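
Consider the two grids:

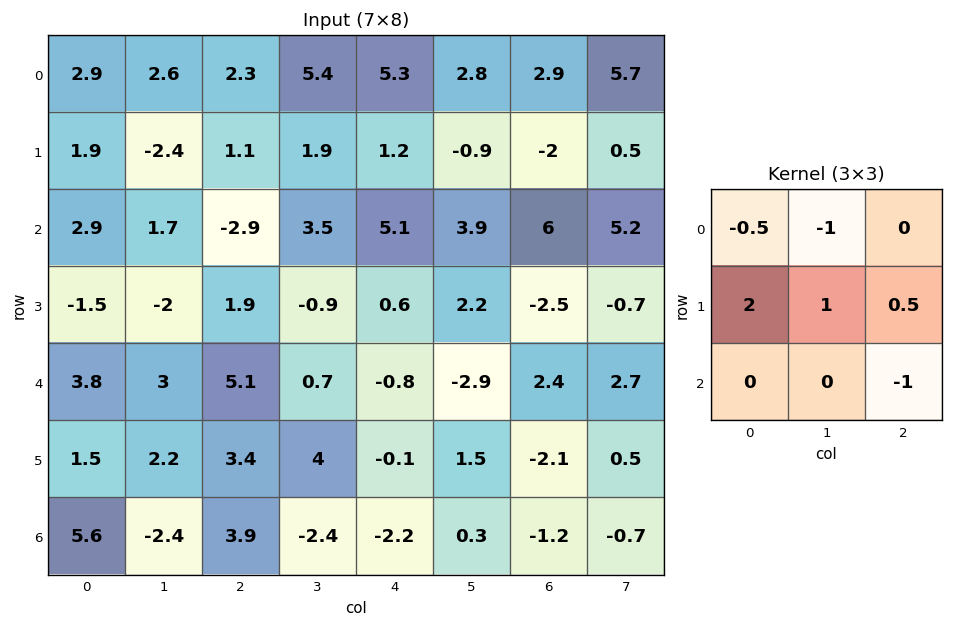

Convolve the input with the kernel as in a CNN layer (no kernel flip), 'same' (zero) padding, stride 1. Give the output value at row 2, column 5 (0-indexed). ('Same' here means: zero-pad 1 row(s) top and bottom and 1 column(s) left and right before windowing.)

The receptive field on the zero-padded input at this output position is [1.2 -0.9 -2 / 5.1 3.9 6 / 0.6 2.2 -2.5]. Elementwise product with the kernel and sum: 1.2·-0.5 + -0.9·-1 + 5.1·2 + 3.9·1 + 6·0.5 + -2.5·-1.

19.9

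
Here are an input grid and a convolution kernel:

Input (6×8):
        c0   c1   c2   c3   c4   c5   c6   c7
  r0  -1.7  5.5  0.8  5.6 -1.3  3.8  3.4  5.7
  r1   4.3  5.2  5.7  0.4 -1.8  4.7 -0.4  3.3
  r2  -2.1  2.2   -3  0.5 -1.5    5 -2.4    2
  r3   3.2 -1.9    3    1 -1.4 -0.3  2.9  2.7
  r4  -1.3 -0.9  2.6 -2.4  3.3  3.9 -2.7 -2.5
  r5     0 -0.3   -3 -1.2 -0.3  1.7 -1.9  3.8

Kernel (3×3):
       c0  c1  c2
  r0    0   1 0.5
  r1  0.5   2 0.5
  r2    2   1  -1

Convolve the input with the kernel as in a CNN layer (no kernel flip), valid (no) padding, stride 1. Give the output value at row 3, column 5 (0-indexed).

-2.75

The receptive field on the input at this output position is [-0.3 2.9 2.7 / 3.9 -2.7 -2.5 / 1.7 -1.9 3.8]. Elementwise product with the kernel and sum: 2.9·1 + 2.7·0.5 + 3.9·0.5 + -2.7·2 + -2.5·0.5 + 1.7·2 + -1.9·1 + 3.8·-1.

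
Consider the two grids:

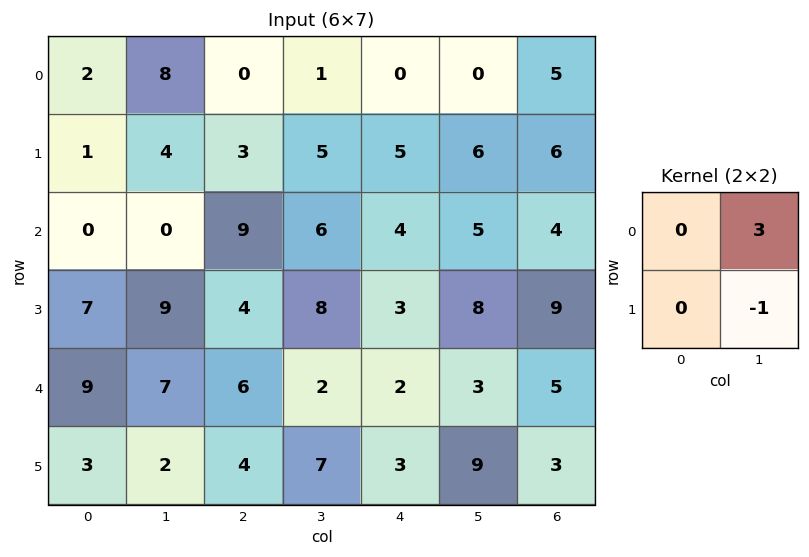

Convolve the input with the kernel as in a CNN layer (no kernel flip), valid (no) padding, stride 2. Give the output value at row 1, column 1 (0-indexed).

The receptive field on the input at this output position is [9 6 / 4 8]. Elementwise product with the kernel and sum: 6·3 + 8·-1.

10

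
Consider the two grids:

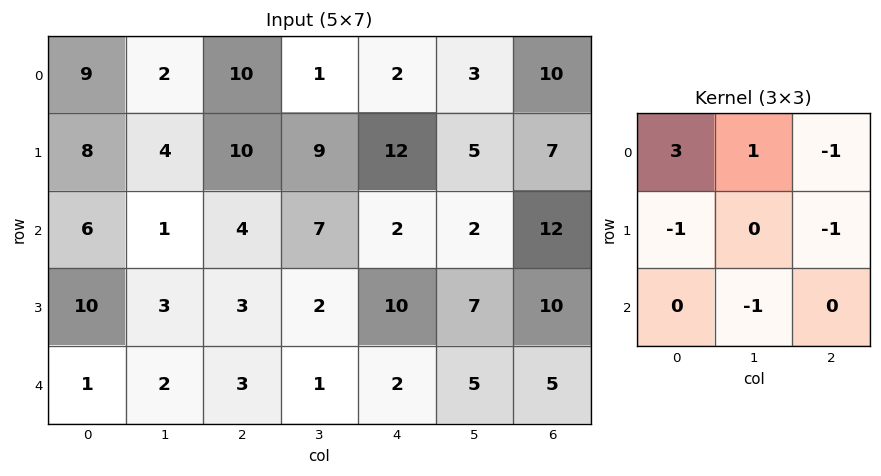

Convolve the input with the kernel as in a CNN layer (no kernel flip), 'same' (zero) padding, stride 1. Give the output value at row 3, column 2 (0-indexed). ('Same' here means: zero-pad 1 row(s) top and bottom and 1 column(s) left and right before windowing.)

The receptive field on the zero-padded input at this output position is [1 4 7 / 3 3 2 / 2 3 1]. Elementwise product with the kernel and sum: 1·3 + 4·1 + 7·-1 + 3·-1 + 2·-1 + 3·-1.

-8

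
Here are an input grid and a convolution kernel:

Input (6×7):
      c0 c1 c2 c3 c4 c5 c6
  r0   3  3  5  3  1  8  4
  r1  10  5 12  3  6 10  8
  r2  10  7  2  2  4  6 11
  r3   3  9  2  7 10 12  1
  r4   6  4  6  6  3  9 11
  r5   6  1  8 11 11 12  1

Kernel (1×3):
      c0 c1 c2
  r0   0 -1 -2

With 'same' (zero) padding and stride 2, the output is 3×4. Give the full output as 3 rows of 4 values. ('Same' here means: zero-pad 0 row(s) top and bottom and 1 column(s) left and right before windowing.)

-9 -11 -17 -4
-24 -6 -16 -11
-14 -18 -21 -11

Output[0,0]: The receptive field on the zero-padded input at this output position is [0 3 3]. Elementwise product with the kernel and sum: 3·-1 + 3·-2.
Output[0,1]: The receptive field on the zero-padded input at this output position is [3 5 3]. Elementwise product with the kernel and sum: 5·-1 + 3·-2.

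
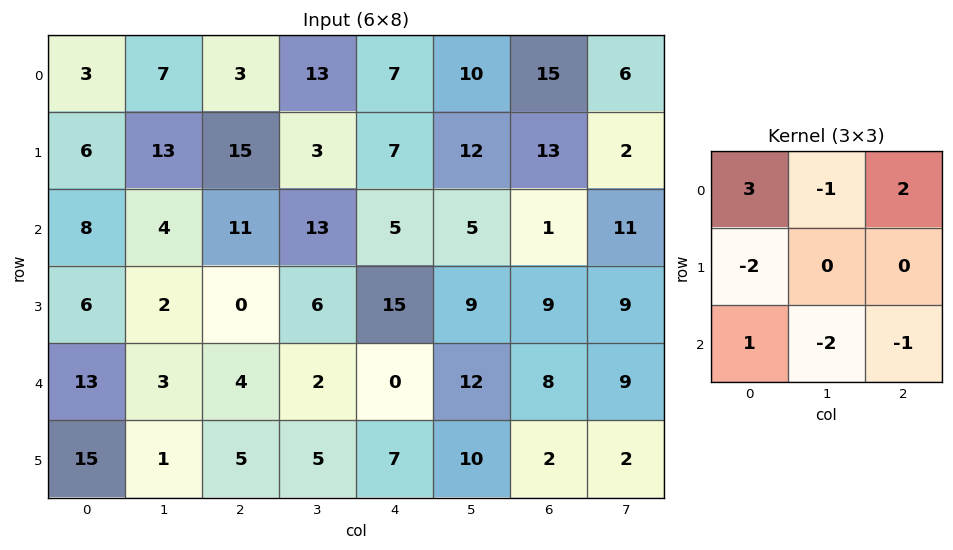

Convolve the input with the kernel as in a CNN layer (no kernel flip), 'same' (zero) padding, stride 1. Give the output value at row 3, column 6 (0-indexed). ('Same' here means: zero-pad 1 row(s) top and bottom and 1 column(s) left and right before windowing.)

5

The receptive field on the zero-padded input at this output position is [5 1 11 / 9 9 9 / 12 8 9]. Elementwise product with the kernel and sum: 5·3 + 1·-1 + 11·2 + 9·-2 + 12·1 + 8·-2 + 9·-1.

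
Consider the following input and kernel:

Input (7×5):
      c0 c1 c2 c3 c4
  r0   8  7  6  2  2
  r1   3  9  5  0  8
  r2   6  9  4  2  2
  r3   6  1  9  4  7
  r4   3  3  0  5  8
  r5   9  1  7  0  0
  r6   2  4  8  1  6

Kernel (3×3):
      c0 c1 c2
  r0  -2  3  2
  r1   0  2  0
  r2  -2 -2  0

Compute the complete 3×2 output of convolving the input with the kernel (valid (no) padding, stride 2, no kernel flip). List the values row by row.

Output[0,0]: The receptive field on the input at this output position is [8 7 6 / 3 9 5 / 6 9 4]. Elementwise product with the kernel and sum: 8·-2 + 7·3 + 6·2 + 9·2 + 6·-2 + 9·-2.
Output[0,1]: The receptive field on the input at this output position is [6 2 2 / 5 0 8 / 4 2 2]. Elementwise product with the kernel and sum: 6·-2 + 2·3 + 2·2 + 0·2 + 4·-2 + 2·-2.

5 -14
13 0
-7 13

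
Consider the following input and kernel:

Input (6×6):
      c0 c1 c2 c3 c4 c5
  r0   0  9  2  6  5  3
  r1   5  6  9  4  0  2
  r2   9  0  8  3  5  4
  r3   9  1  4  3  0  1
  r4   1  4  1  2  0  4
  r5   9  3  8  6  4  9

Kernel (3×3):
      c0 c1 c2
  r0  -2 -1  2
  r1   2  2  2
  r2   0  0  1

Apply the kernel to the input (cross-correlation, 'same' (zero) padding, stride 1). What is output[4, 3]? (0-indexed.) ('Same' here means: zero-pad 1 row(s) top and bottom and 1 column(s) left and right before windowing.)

-1

The receptive field on the zero-padded input at this output position is [4 3 0 / 1 2 0 / 8 6 4]. Elementwise product with the kernel and sum: 4·-2 + 3·-1 + 0·2 + 1·2 + 2·2 + 0·2 + 4·1.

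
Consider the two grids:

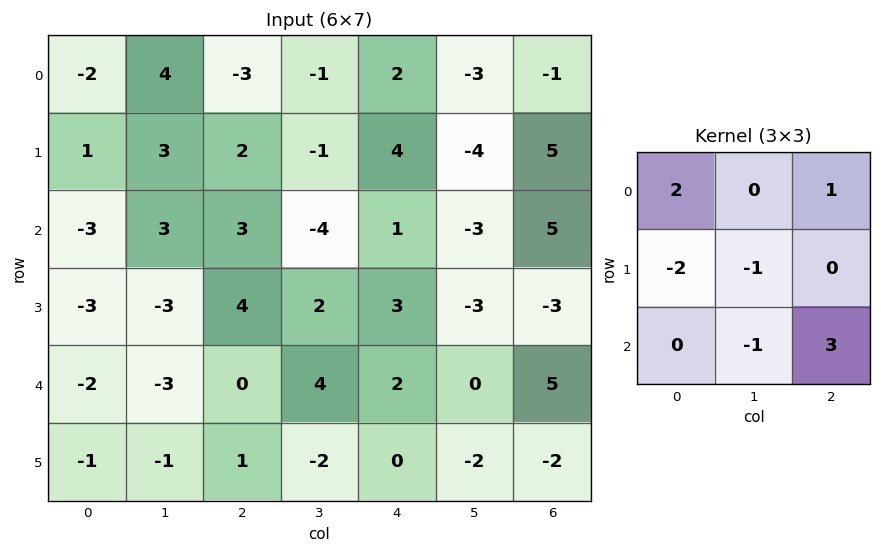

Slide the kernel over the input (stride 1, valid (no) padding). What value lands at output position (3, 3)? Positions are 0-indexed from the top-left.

-15

The receptive field on the input at this output position is [2 3 -3 / 4 2 0 / -2 0 -2]. Elementwise product with the kernel and sum: 2·2 + -3·1 + 4·-2 + 2·-1 + 0·-1 + -2·3.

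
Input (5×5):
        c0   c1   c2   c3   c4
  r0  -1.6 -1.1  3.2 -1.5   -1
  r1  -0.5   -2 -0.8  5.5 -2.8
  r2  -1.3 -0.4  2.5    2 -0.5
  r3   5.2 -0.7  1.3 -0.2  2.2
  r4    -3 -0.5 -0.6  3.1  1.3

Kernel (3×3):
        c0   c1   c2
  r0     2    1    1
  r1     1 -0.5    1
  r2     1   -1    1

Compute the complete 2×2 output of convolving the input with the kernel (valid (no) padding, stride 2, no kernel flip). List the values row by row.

0.2 -2.45
3.25 7.7

Output[0,0]: The receptive field on the input at this output position is [-1.6 -1.1 3.2 / -0.5 -2 -0.8 / -1.3 -0.4 2.5]. Elementwise product with the kernel and sum: -1.6·2 + -1.1·1 + 3.2·1 + -0.5·1 + -2·-0.5 + -0.8·1 + -1.3·1 + -0.4·-1 + 2.5·1.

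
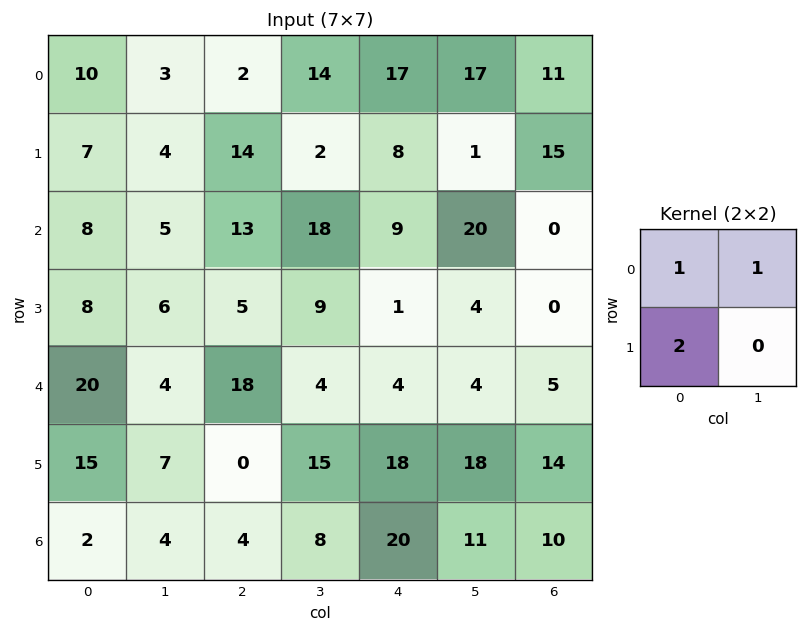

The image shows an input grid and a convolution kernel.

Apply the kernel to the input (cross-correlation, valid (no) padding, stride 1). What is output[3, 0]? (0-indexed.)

The receptive field on the input at this output position is [8 6 / 20 4]. Elementwise product with the kernel and sum: 8·1 + 6·1 + 20·2.

54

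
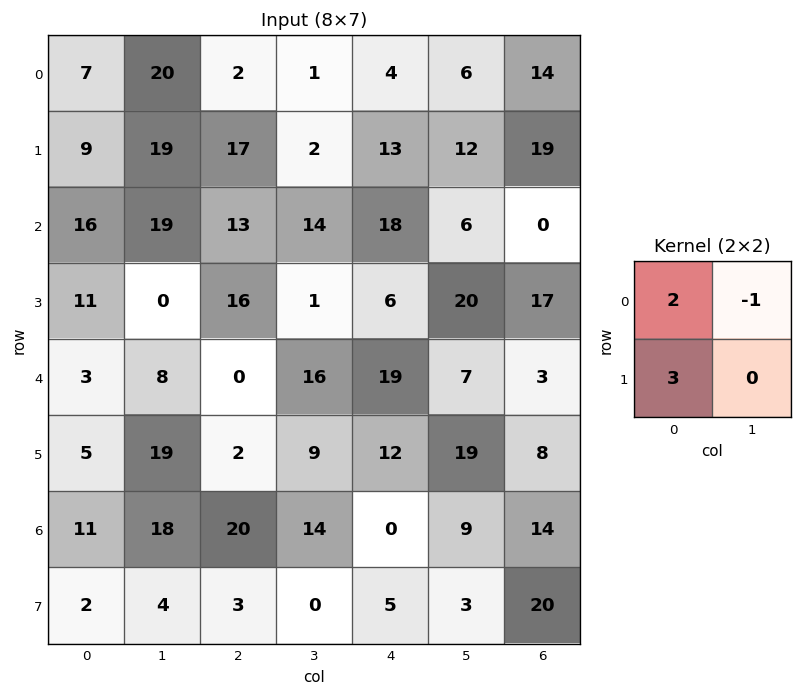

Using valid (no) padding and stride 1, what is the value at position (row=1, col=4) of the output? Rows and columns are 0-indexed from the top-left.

68

The receptive field on the input at this output position is [13 12 / 18 6]. Elementwise product with the kernel and sum: 13·2 + 12·-1 + 18·3.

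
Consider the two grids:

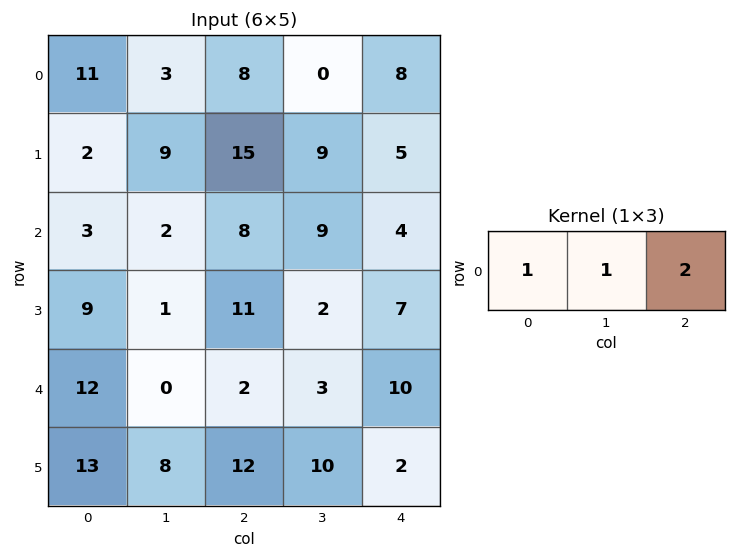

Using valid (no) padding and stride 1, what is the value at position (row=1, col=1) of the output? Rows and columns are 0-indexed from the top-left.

42

The receptive field on the input at this output position is [9 15 9]. Elementwise product with the kernel and sum: 9·1 + 15·1 + 9·2.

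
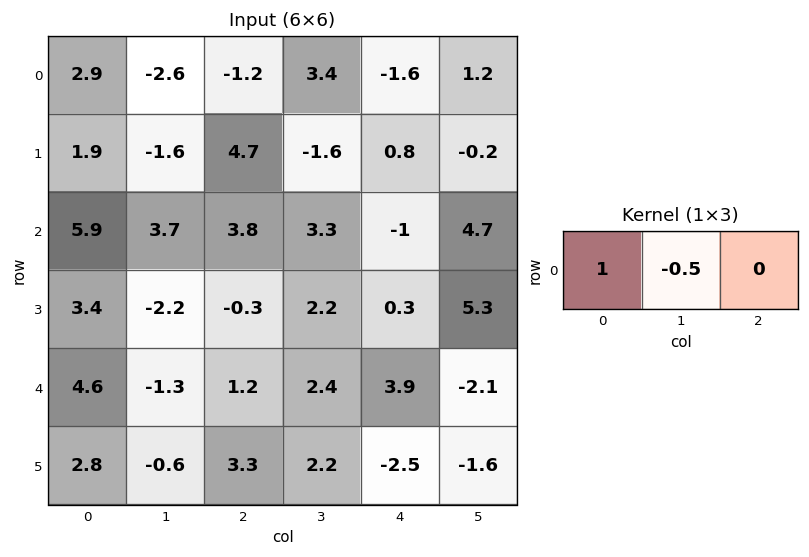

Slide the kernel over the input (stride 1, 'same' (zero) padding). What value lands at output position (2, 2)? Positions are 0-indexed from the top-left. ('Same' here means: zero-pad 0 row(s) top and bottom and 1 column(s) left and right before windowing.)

1.8

The receptive field on the zero-padded input at this output position is [3.7 3.8 3.3]. Elementwise product with the kernel and sum: 3.7·1 + 3.8·-0.5.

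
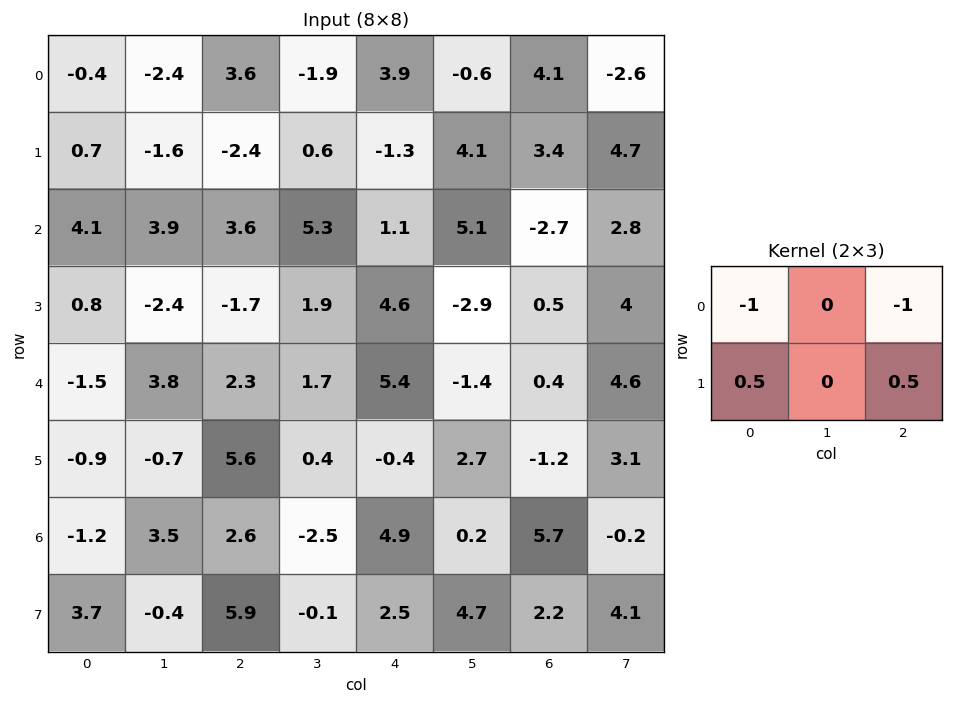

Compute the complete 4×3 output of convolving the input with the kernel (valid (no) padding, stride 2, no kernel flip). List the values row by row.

-4.05 -9.35 -6.95
-8.15 -3.25 4.15
1.55 -5.1 -6.6
3.4 -3.3 -8.25

Output[0,0]: The receptive field on the input at this output position is [-0.4 -2.4 3.6 / 0.7 -1.6 -2.4]. Elementwise product with the kernel and sum: -0.4·-1 + 3.6·-1 + 0.7·0.5 + -2.4·0.5.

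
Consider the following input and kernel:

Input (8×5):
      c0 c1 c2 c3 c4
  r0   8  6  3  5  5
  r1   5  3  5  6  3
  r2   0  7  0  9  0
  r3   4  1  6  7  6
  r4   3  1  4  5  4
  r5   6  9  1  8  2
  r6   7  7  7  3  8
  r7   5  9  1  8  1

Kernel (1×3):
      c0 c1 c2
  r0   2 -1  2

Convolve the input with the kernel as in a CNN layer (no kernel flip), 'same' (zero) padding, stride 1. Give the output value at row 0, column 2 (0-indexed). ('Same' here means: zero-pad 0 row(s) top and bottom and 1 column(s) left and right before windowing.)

19

The receptive field on the zero-padded input at this output position is [6 3 5]. Elementwise product with the kernel and sum: 6·2 + 3·-1 + 5·2.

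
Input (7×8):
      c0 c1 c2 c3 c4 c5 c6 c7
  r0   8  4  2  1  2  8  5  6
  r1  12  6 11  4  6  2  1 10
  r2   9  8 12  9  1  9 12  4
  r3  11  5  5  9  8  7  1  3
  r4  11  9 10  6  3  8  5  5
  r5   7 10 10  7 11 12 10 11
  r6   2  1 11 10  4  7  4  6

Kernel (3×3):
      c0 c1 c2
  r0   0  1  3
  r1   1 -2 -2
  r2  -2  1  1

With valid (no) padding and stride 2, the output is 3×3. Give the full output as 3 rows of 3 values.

Output[0,0]: The receptive field on the input at this output position is [8 4 2 / 12 6 11 / 9 8 12]. Elementwise product with the kernel and sum: 4·1 + 2·3 + 12·1 + 6·-2 + 11·-2 + 9·-2 + 8·1 + 12·1.

-10 -16 42
32 -28 44
14 -19 -7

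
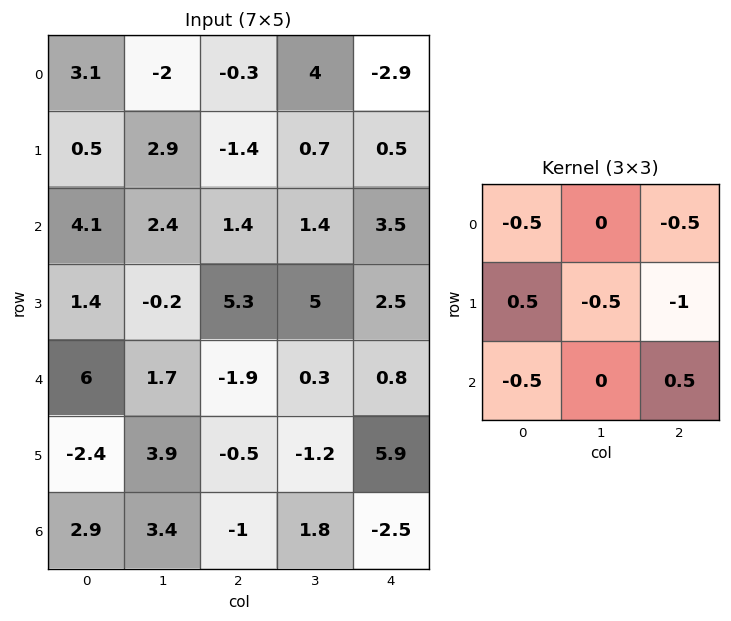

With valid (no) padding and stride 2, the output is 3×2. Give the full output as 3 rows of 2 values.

-2.55 1.1
-11.2 -3.45
-6.65 -5.75

Output[0,0]: The receptive field on the input at this output position is [3.1 -2 -0.3 / 0.5 2.9 -1.4 / 4.1 2.4 1.4]. Elementwise product with the kernel and sum: 3.1·-0.5 + -0.3·-0.5 + 0.5·0.5 + 2.9·-0.5 + -1.4·-1 + 4.1·-0.5 + 1.4·0.5.
Output[0,1]: The receptive field on the input at this output position is [-0.3 4 -2.9 / -1.4 0.7 0.5 / 1.4 1.4 3.5]. Elementwise product with the kernel and sum: -0.3·-0.5 + -2.9·-0.5 + -1.4·0.5 + 0.7·-0.5 + 0.5·-1 + 1.4·-0.5 + 3.5·0.5.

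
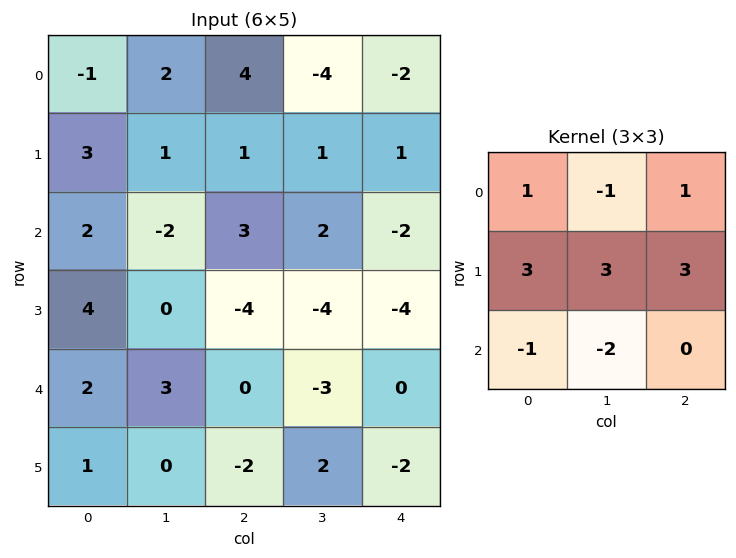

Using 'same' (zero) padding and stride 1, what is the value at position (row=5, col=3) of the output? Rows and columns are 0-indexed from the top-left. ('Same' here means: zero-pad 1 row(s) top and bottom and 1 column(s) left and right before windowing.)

The receptive field on the zero-padded input at this output position is [0 -3 0 / -2 2 -2 / 0 0 0]. Elementwise product with the kernel and sum: 0·1 + -3·-1 + 0·1 + -2·3 + 2·3 + -2·3 + 0·-1 + 0·-2.

-3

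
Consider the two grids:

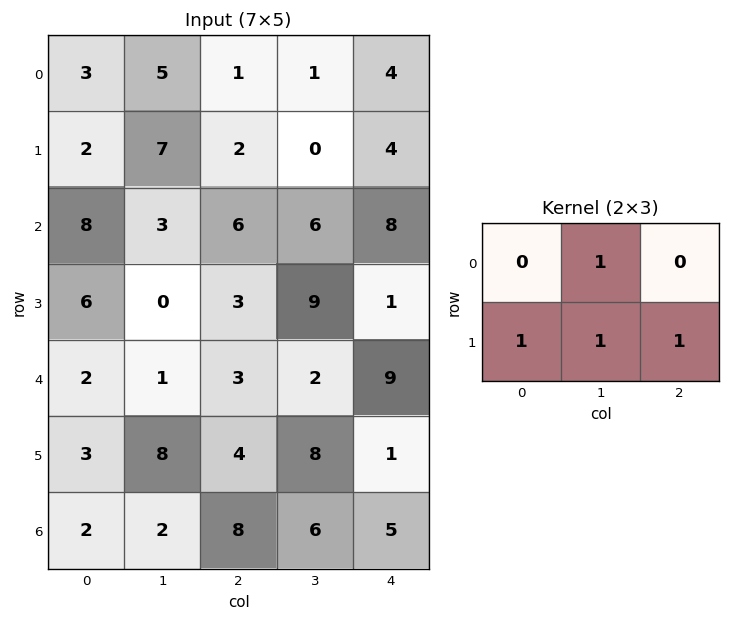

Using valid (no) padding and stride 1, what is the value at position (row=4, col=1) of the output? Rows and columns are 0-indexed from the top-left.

The receptive field on the input at this output position is [1 3 2 / 8 4 8]. Elementwise product with the kernel and sum: 3·1 + 8·1 + 4·1 + 8·1.

23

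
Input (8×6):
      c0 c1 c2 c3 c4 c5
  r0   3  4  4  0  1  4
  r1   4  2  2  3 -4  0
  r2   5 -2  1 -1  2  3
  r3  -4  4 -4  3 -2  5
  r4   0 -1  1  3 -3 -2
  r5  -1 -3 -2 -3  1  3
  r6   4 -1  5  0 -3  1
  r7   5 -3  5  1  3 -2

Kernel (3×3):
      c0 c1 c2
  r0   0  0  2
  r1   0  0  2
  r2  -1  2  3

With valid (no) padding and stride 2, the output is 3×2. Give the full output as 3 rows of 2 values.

6 -3
-5 -4
7 -18

Output[0,0]: The receptive field on the input at this output position is [3 4 4 / 4 2 2 / 5 -2 1]. Elementwise product with the kernel and sum: 4·2 + 2·2 + 5·-1 + -2·2 + 1·3.
Output[0,1]: The receptive field on the input at this output position is [4 0 1 / 2 3 -4 / 1 -1 2]. Elementwise product with the kernel and sum: 1·2 + -4·2 + 1·-1 + -1·2 + 2·3.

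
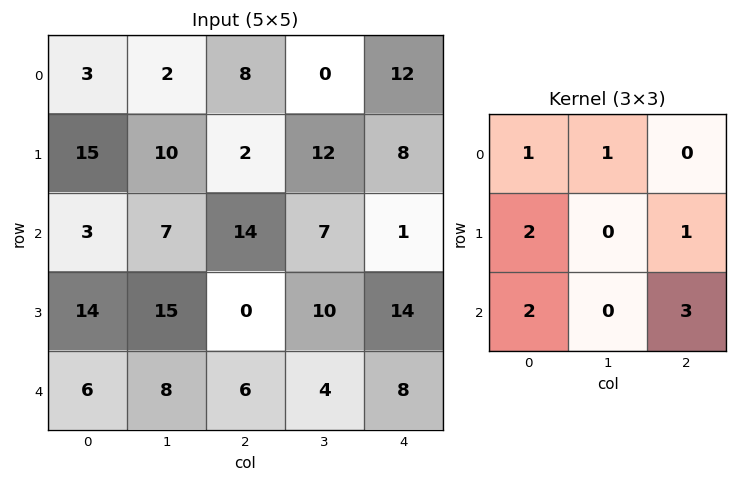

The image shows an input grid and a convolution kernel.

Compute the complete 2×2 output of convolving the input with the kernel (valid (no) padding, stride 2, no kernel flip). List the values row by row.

Output[0,0]: The receptive field on the input at this output position is [3 2 8 / 15 10 2 / 3 7 14]. Elementwise product with the kernel and sum: 3·1 + 2·1 + 15·2 + 2·1 + 3·2 + 14·3.
Output[0,1]: The receptive field on the input at this output position is [8 0 12 / 2 12 8 / 14 7 1]. Elementwise product with the kernel and sum: 8·1 + 0·1 + 2·2 + 8·1 + 14·2 + 1·3.

85 51
68 71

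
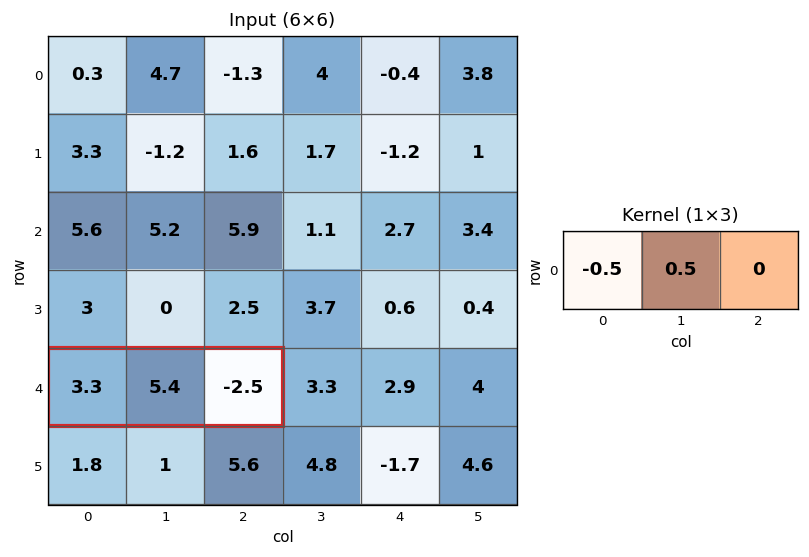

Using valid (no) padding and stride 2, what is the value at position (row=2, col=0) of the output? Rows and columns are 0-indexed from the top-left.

1.05

The receptive field on the input at this output position is [3.3 5.4 -2.5]. Elementwise product with the kernel and sum: 3.3·-0.5 + 5.4·0.5.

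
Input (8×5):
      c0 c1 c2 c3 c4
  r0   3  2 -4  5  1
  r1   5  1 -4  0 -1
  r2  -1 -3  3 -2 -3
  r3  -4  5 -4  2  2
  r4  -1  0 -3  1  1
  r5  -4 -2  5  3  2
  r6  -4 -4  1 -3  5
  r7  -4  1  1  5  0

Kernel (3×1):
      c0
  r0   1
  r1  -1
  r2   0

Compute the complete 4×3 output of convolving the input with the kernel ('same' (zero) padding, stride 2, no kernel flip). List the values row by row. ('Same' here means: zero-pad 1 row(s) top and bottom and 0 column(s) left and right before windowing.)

Output[0,0]: The receptive field on the zero-padded input at this output position is [0 / 3 / 5]. Elementwise product with the kernel and sum: 0·1 + 3·-1.
Output[0,1]: The receptive field on the zero-padded input at this output position is [0 / -4 / -4]. Elementwise product with the kernel and sum: 0·1 + -4·-1.

-3 4 -1
6 -7 2
-3 -1 1
0 4 -3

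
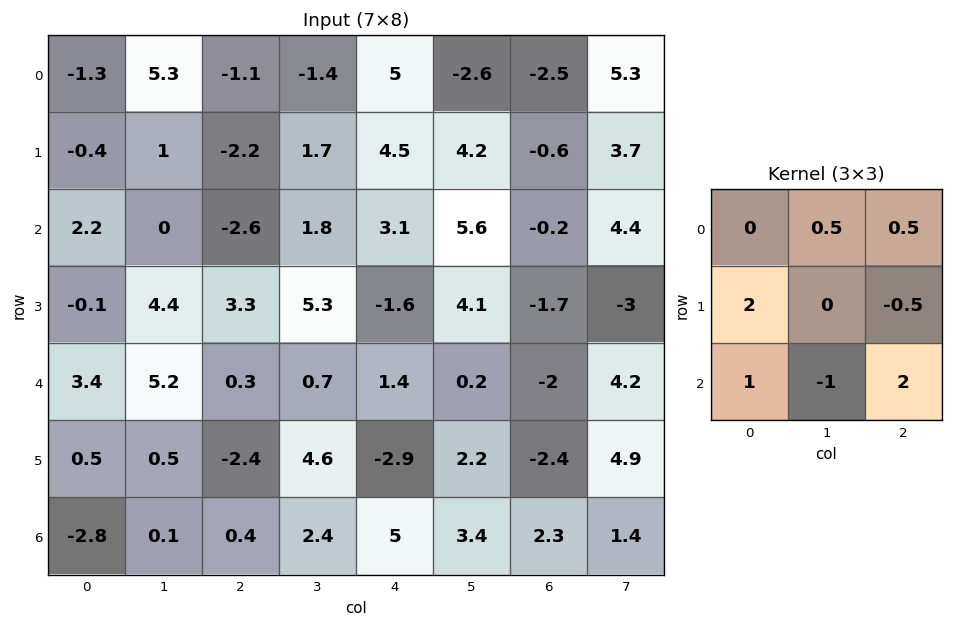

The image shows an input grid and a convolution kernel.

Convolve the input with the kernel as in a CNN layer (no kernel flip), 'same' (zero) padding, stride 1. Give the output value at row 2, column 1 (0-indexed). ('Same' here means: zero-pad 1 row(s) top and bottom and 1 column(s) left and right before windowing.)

7.2

The receptive field on the zero-padded input at this output position is [-0.4 1 -2.2 / 2.2 0 -2.6 / -0.1 4.4 3.3]. Elementwise product with the kernel and sum: 1·0.5 + -2.2·0.5 + 2.2·2 + -2.6·-0.5 + -0.1·1 + 4.4·-1 + 3.3·2.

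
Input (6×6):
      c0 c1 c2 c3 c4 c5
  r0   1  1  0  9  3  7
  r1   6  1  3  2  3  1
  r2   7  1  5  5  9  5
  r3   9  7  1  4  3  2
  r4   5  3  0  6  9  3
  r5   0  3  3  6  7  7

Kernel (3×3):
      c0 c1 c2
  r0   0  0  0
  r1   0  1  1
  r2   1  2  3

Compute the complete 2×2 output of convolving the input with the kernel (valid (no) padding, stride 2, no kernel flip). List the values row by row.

28 47
19 46

Output[0,0]: The receptive field on the input at this output position is [1 1 0 / 6 1 3 / 7 1 5]. Elementwise product with the kernel and sum: 1·1 + 3·1 + 7·1 + 1·2 + 5·3.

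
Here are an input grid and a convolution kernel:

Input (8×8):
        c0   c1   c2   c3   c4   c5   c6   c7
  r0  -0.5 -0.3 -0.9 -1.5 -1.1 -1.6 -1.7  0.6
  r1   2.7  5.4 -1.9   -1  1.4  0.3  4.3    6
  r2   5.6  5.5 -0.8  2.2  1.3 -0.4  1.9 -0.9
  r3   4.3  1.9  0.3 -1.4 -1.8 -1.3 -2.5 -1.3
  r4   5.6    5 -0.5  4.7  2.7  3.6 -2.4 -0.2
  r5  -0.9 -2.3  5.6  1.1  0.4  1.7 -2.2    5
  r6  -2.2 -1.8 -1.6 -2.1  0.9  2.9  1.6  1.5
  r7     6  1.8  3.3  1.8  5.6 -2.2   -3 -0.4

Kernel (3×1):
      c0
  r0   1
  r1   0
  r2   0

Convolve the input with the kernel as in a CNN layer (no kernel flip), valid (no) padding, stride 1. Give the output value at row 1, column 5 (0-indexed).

The receptive field on the input at this output position is [0.3 / -0.4 / -1.3]. Elementwise product with the kernel and sum: 0.3·1.

0.3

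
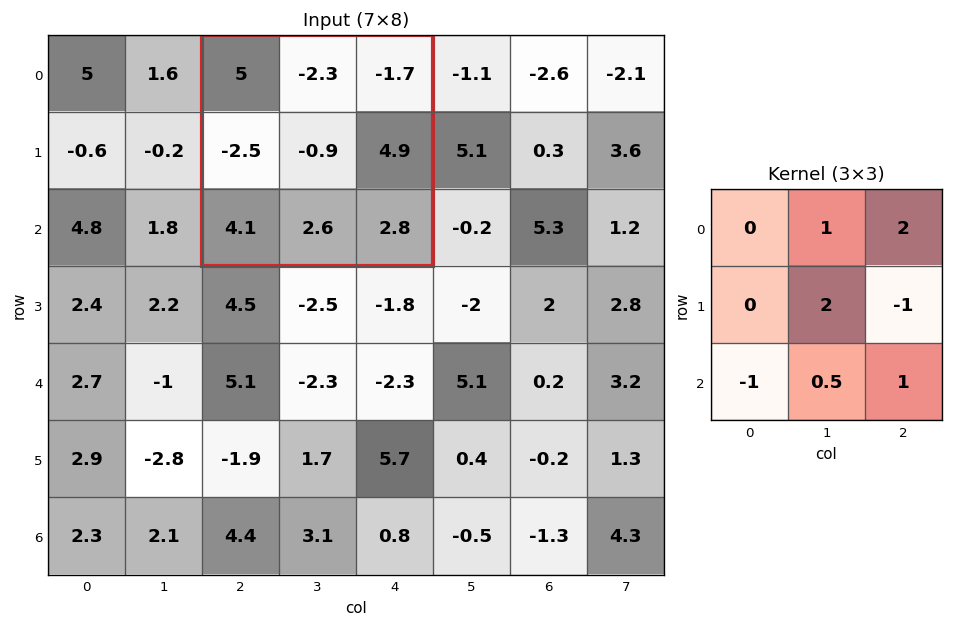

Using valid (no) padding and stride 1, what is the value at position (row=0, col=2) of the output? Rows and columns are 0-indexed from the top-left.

The receptive field on the input at this output position is [5 -2.3 -1.7 / -2.5 -0.9 4.9 / 4.1 2.6 2.8]. Elementwise product with the kernel and sum: -2.3·1 + -1.7·2 + -0.9·2 + 4.9·-1 + 4.1·-1 + 2.6·0.5 + 2.8·1.

-12.4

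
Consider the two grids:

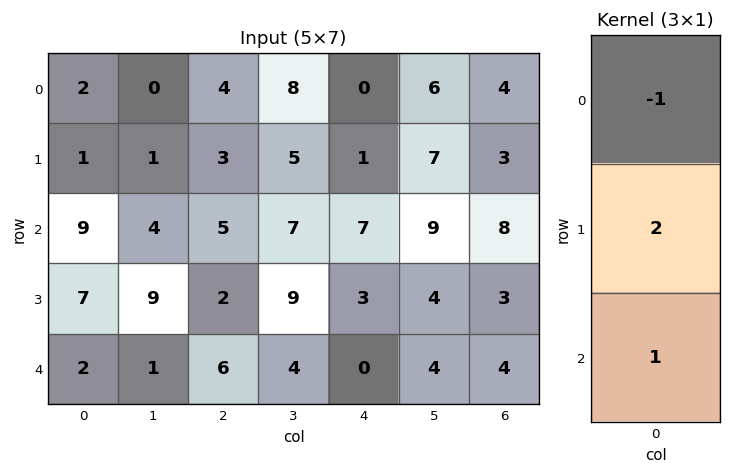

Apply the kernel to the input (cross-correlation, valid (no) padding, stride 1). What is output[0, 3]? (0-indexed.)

9

The receptive field on the input at this output position is [8 / 5 / 7]. Elementwise product with the kernel and sum: 8·-1 + 5·2 + 7·1.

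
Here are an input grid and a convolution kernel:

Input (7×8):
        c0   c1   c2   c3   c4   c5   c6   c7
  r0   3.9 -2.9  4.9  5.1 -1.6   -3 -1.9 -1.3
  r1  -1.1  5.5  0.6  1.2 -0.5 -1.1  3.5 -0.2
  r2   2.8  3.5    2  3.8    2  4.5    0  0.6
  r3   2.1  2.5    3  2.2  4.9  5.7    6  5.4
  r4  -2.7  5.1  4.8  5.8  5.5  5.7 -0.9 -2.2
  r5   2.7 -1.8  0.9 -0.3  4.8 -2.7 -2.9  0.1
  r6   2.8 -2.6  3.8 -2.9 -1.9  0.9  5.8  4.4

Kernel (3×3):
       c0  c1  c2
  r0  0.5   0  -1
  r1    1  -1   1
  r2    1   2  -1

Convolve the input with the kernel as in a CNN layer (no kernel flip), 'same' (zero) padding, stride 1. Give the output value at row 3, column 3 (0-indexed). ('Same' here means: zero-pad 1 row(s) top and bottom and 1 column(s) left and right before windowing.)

The receptive field on the zero-padded input at this output position is [2 3.8 2 / 3 2.2 4.9 / 4.8 5.8 5.5]. Elementwise product with the kernel and sum: 2·0.5 + 2·-1 + 3·1 + 2.2·-1 + 4.9·1 + 4.8·1 + 5.8·2 + 5.5·-1.

15.6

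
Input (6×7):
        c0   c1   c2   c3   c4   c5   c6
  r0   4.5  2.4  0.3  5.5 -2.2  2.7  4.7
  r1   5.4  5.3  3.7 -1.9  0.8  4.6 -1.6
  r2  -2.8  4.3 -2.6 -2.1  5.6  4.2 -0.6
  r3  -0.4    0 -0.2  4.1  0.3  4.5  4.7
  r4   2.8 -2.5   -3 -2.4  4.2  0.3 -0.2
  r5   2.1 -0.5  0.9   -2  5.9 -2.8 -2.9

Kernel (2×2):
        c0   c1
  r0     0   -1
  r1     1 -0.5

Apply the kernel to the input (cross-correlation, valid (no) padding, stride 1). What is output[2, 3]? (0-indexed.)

-1.65

The receptive field on the input at this output position is [-2.1 5.6 / 4.1 0.3]. Elementwise product with the kernel and sum: 5.6·-1 + 4.1·1 + 0.3·-0.5.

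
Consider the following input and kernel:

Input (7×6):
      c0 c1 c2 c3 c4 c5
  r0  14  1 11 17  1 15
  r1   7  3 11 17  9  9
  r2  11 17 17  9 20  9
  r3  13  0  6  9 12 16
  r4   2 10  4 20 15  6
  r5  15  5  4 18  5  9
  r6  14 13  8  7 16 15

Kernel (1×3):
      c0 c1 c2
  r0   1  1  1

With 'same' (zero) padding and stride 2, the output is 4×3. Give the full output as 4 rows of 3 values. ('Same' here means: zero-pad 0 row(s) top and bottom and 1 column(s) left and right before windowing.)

Output[0,0]: The receptive field on the zero-padded input at this output position is [0 14 1]. Elementwise product with the kernel and sum: 0·1 + 14·1 + 1·1.

15 29 33
28 43 38
12 34 41
27 28 38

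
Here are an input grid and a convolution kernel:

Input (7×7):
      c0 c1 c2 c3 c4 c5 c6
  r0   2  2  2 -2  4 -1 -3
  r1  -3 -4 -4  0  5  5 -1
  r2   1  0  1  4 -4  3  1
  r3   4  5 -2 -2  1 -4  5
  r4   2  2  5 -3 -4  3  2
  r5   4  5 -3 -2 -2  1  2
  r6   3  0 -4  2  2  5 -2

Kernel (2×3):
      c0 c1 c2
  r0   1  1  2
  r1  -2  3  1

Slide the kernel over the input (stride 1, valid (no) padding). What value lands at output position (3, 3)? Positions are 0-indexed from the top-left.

The receptive field on the input at this output position is [-2 1 -4 / -3 -4 3]. Elementwise product with the kernel and sum: -2·1 + 1·1 + -4·2 + -3·-2 + -4·3 + 3·1.

-12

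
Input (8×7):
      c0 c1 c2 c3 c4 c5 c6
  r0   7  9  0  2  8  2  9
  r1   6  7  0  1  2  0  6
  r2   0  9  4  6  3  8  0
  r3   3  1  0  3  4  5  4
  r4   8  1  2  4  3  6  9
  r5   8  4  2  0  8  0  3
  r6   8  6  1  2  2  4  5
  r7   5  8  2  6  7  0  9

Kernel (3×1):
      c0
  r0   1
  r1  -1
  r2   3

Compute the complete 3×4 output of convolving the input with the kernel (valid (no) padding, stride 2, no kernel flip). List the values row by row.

1 12 15 3
21 10 8 23
24 3 1 21

Output[0,0]: The receptive field on the input at this output position is [7 / 6 / 0]. Elementwise product with the kernel and sum: 7·1 + 6·-1 + 0·3.
Output[0,1]: The receptive field on the input at this output position is [0 / 0 / 4]. Elementwise product with the kernel and sum: 0·1 + 0·-1 + 4·3.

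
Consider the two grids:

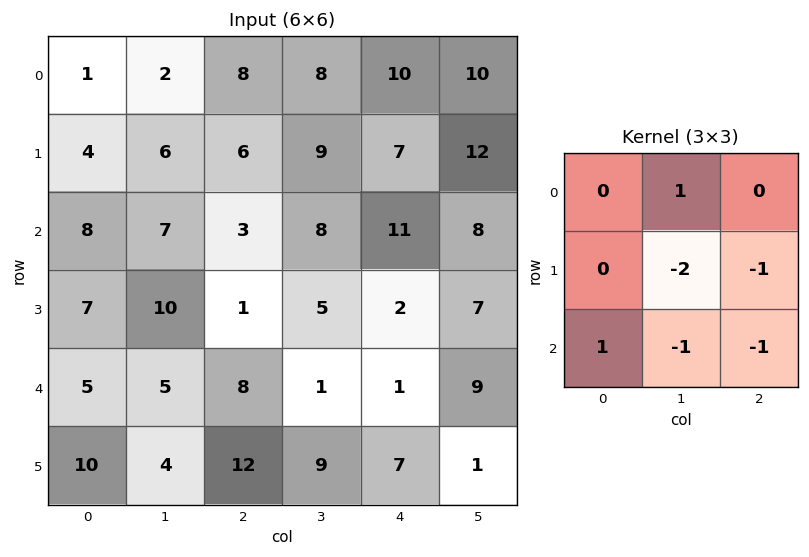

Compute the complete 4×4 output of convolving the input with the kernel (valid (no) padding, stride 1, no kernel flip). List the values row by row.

Output[0,0]: The receptive field on the input at this output position is [1 2 8 / 4 6 6 / 8 7 3]. Elementwise product with the kernel and sum: 2·1 + 6·-2 + 6·-1 + 8·1 + 7·-1 + 3·-1.

-18 -17 -33 -27
-15 -4 -24 -27
-22 -8 2 -9
-14 -33 -2 -8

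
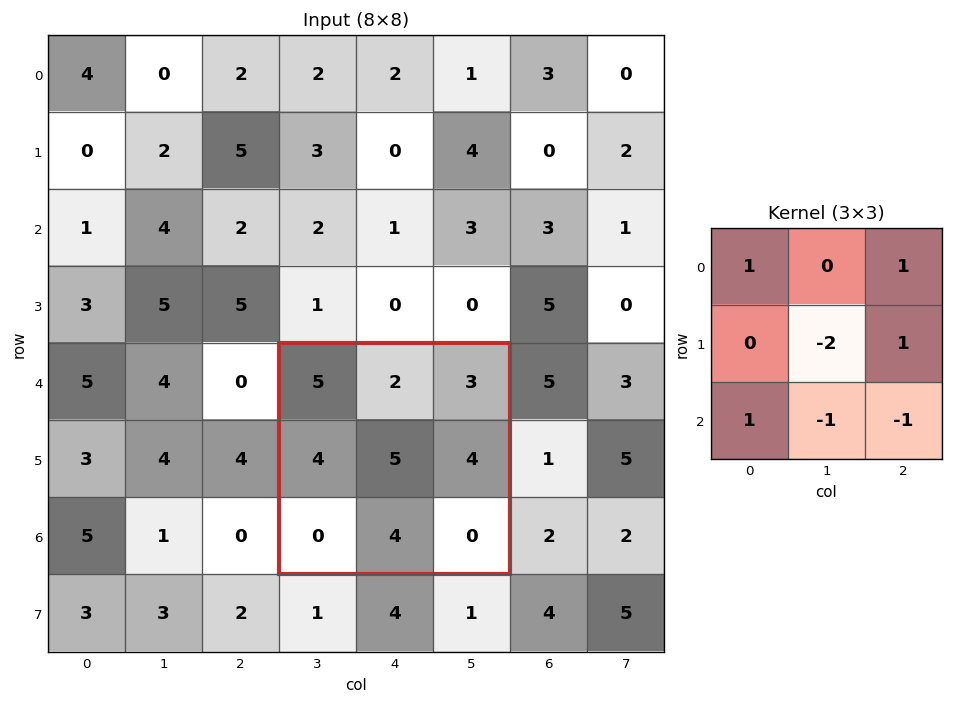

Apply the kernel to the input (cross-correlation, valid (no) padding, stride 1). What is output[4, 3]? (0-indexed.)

The receptive field on the input at this output position is [5 2 3 / 4 5 4 / 0 4 0]. Elementwise product with the kernel and sum: 5·1 + 3·1 + 5·-2 + 4·1 + 0·1 + 4·-1 + 0·-1.

-2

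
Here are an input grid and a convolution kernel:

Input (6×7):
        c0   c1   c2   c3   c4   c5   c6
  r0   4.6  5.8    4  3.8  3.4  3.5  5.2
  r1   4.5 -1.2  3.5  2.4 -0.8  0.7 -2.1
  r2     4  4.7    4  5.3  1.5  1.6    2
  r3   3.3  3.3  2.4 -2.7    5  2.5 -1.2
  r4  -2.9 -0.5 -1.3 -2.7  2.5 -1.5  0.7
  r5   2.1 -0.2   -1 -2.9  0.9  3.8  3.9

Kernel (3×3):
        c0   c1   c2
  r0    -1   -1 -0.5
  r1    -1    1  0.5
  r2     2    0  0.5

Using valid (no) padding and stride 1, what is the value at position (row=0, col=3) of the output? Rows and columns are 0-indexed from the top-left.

-0.4

The receptive field on the input at this output position is [3.8 3.4 3.5 / 2.4 -0.8 0.7 / 5.3 1.5 1.6]. Elementwise product with the kernel and sum: 3.8·-1 + 3.4·-1 + 3.5·-0.5 + 2.4·-1 + -0.8·1 + 0.7·0.5 + 5.3·2 + 1.6·0.5.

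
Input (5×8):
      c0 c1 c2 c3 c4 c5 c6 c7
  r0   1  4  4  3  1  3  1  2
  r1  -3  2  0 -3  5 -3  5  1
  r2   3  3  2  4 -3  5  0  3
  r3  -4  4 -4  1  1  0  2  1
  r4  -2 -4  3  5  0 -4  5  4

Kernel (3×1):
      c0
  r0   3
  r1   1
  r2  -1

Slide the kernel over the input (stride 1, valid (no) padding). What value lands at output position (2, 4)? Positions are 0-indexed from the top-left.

The receptive field on the input at this output position is [-3 / 1 / 0]. Elementwise product with the kernel and sum: -3·3 + 1·1 + 0·-1.

-8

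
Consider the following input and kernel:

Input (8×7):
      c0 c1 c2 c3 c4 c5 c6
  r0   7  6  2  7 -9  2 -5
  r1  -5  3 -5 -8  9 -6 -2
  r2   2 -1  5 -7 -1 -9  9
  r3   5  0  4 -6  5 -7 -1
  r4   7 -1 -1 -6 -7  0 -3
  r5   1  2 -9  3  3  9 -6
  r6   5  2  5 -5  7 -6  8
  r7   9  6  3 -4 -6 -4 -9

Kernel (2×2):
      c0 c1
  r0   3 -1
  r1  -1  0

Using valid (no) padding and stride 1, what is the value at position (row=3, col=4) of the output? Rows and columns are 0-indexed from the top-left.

The receptive field on the input at this output position is [5 -7 / -7 0]. Elementwise product with the kernel and sum: 5·3 + -7·-1 + -7·-1.

29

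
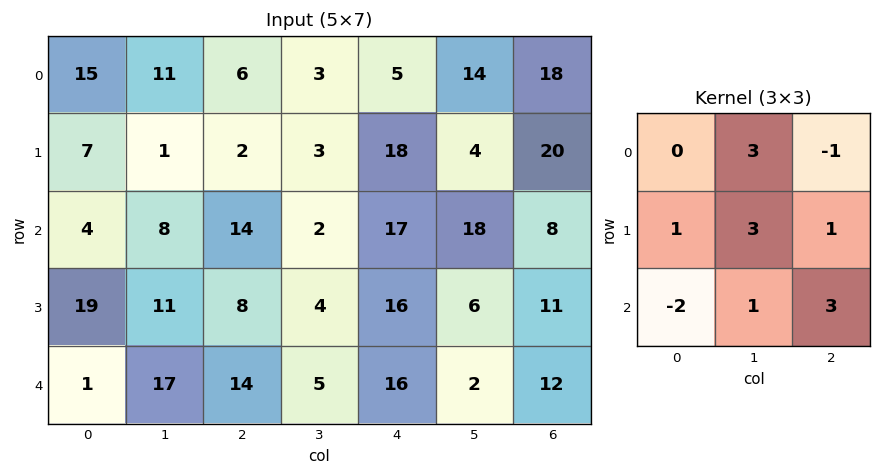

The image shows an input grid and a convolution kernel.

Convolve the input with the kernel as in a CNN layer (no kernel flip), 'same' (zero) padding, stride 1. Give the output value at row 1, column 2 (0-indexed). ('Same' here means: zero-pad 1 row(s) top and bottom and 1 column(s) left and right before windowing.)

29

The receptive field on the zero-padded input at this output position is [11 6 3 / 1 2 3 / 8 14 2]. Elementwise product with the kernel and sum: 6·3 + 3·-1 + 1·1 + 2·3 + 3·1 + 8·-2 + 14·1 + 2·3.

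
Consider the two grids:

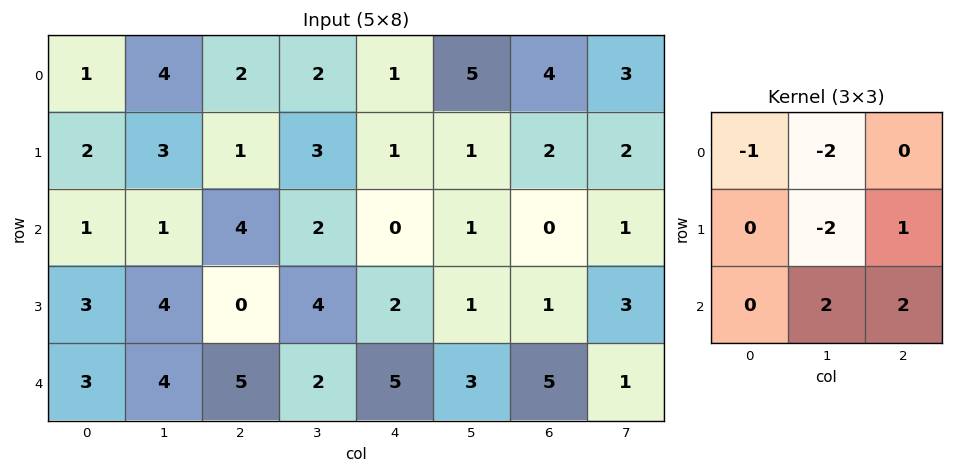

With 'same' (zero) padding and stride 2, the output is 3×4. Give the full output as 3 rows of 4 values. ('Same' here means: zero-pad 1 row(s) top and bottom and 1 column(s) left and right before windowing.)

12 6 7 3
9 -3 2 4
-8 -12 -15 -12

Output[0,0]: The receptive field on the zero-padded input at this output position is [0 0 0 / 0 1 4 / 0 2 3]. Elementwise product with the kernel and sum: 0·-1 + 0·-2 + 1·-2 + 4·1 + 2·2 + 3·2.
Output[0,1]: The receptive field on the zero-padded input at this output position is [0 0 0 / 4 2 2 / 3 1 3]. Elementwise product with the kernel and sum: 0·-1 + 0·-2 + 2·-2 + 2·1 + 1·2 + 3·2.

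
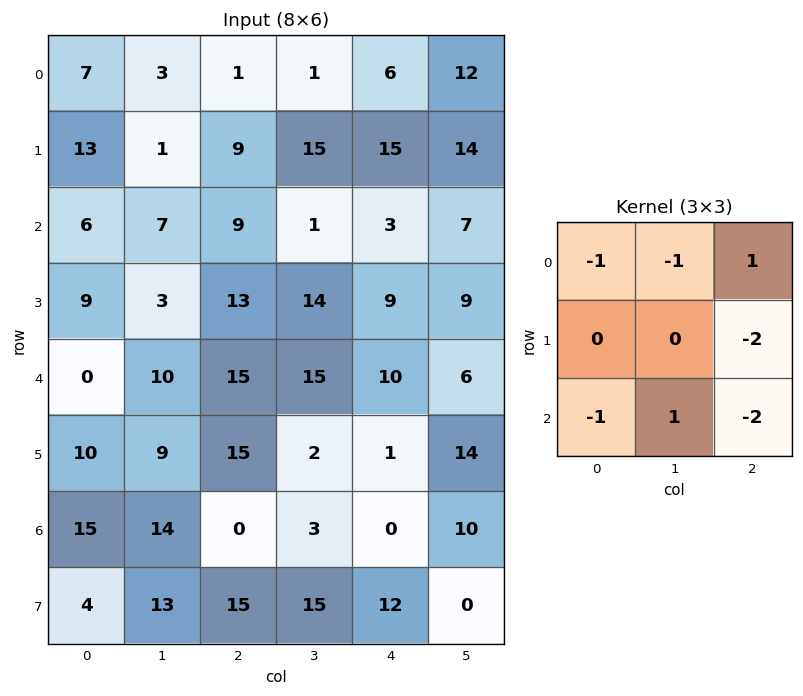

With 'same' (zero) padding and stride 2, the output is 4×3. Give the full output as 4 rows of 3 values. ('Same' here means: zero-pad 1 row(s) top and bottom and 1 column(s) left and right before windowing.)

Output[0,0]: The receptive field on the zero-padded input at this output position is [0 0 0 / 0 7 3 / 0 13 1]. Elementwise product with the kernel and sum: 0·-1 + 0·-1 + 0·1 + 3·-2 + 0·-1 + 13·1 + 1·-2.
Output[0,1]: The receptive field on the zero-padded input at this output position is [0 0 0 / 3 1 1 / 1 9 15]. Elementwise product with the kernel and sum: 0·-1 + 0·-1 + 0·1 + 1·-2 + 1·-1 + 9·1 + 15·-2.

5 -24 -52
-23 -15 -53
-34 -30 -55
-51 -56 -12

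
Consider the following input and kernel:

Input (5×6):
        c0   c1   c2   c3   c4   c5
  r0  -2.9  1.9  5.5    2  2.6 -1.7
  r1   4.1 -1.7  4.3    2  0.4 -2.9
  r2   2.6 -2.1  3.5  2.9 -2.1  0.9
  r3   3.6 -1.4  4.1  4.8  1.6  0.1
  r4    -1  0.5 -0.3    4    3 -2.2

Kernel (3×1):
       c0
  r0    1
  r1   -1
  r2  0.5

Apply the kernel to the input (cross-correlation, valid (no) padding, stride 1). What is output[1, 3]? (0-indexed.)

1.5

The receptive field on the input at this output position is [2 / 2.9 / 4.8]. Elementwise product with the kernel and sum: 2·1 + 2.9·-1 + 4.8·0.5.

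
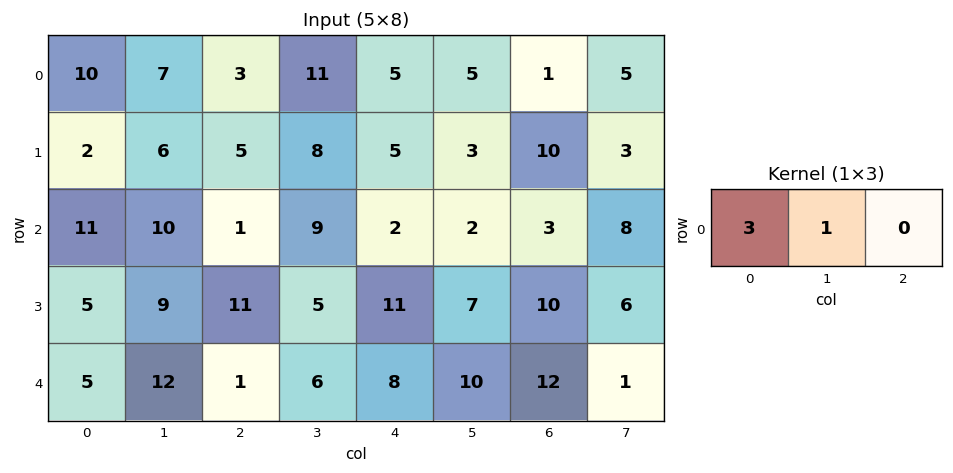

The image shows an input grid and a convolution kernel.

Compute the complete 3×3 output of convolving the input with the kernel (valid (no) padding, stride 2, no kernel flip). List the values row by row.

37 20 20
43 12 8
27 9 34

Output[0,0]: The receptive field on the input at this output position is [10 7 3]. Elementwise product with the kernel and sum: 10·3 + 7·1.
Output[0,1]: The receptive field on the input at this output position is [3 11 5]. Elementwise product with the kernel and sum: 3·3 + 11·1.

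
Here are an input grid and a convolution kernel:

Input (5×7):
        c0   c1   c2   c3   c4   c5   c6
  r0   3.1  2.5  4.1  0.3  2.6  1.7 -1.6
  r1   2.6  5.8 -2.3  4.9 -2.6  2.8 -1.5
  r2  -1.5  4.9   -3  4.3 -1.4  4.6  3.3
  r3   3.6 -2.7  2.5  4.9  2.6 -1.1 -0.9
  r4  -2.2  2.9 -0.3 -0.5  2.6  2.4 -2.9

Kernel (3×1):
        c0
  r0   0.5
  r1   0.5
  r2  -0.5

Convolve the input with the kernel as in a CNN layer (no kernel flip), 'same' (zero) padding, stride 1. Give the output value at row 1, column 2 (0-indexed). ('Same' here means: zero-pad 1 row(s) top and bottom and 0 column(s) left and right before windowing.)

2.4

The receptive field on the zero-padded input at this output position is [4.1 / -2.3 / -3]. Elementwise product with the kernel and sum: 4.1·0.5 + -2.3·0.5 + -3·-0.5.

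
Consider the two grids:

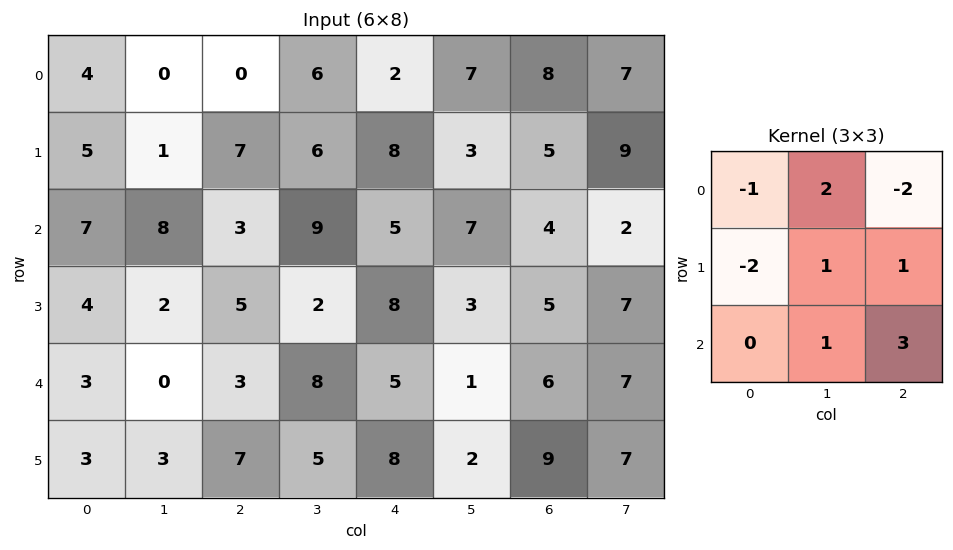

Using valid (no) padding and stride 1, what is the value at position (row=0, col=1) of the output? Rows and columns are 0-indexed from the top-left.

The receptive field on the input at this output position is [0 0 6 / 1 7 6 / 8 3 9]. Elementwise product with the kernel and sum: 0·-1 + 0·2 + 6·-2 + 1·-2 + 7·1 + 6·1 + 3·1 + 9·3.

29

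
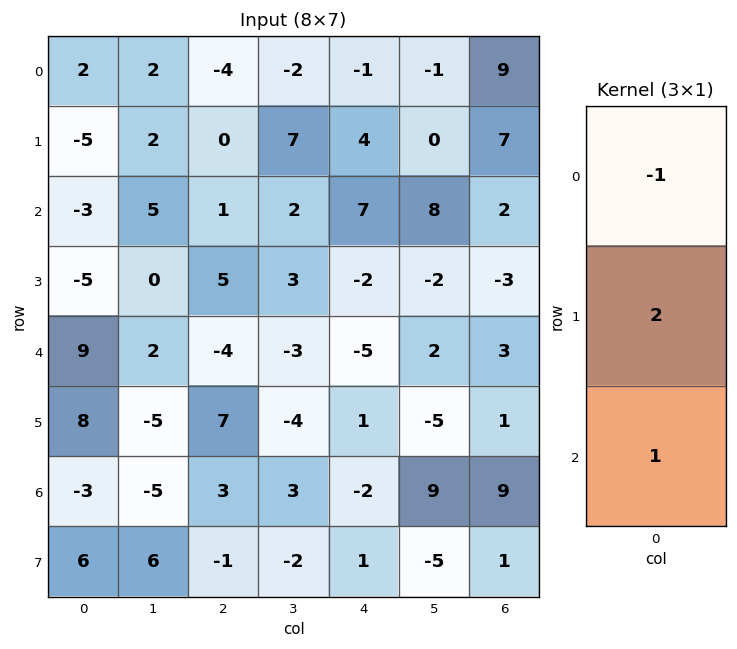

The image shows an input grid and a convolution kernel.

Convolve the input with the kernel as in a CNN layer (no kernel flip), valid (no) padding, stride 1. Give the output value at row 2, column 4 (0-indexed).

-16

The receptive field on the input at this output position is [7 / -2 / -5]. Elementwise product with the kernel and sum: 7·-1 + -2·2 + -5·1.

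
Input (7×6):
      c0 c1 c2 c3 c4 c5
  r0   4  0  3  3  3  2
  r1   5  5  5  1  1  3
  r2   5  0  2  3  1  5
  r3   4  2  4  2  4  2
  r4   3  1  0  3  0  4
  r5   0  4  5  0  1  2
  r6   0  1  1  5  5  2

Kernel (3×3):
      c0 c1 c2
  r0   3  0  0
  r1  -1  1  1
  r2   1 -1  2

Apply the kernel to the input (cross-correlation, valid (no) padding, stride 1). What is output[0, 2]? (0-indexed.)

The receptive field on the input at this output position is [3 3 3 / 5 1 1 / 2 3 1]. Elementwise product with the kernel and sum: 3·3 + 5·-1 + 1·1 + 1·1 + 2·1 + 3·-1 + 1·2.

7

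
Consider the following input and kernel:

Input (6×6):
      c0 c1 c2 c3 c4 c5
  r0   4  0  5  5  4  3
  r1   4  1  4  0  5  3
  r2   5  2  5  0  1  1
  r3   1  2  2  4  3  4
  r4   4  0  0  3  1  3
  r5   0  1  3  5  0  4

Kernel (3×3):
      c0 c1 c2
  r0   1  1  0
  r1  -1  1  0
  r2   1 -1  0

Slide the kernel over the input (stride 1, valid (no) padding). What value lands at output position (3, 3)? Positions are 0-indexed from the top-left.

The receptive field on the input at this output position is [4 3 4 / 3 1 3 / 5 0 4]. Elementwise product with the kernel and sum: 4·1 + 3·1 + 3·-1 + 1·1 + 5·1 + 0·-1.

10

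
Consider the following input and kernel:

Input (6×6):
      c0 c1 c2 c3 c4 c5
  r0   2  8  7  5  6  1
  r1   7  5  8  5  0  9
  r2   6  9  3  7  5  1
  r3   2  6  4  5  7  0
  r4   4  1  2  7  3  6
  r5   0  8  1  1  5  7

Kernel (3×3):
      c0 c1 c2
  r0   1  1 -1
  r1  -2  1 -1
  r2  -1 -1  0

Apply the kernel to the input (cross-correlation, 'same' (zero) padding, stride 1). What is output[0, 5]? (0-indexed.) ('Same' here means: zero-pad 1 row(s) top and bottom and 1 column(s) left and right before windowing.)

The receptive field on the zero-padded input at this output position is [0 0 0 / 6 1 0 / 0 9 0]. Elementwise product with the kernel and sum: 0·1 + 0·1 + 0·-1 + 6·-2 + 1·1 + 0·-1 + 0·-1 + 9·-1.

-20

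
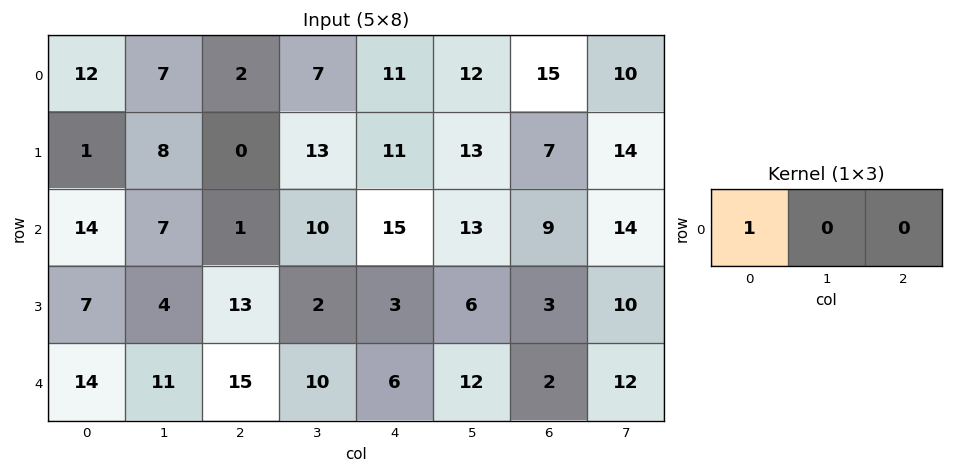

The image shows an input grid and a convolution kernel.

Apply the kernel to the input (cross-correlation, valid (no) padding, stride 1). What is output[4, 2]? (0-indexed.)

The receptive field on the input at this output position is [15 10 6]. Elementwise product with the kernel and sum: 15·1.

15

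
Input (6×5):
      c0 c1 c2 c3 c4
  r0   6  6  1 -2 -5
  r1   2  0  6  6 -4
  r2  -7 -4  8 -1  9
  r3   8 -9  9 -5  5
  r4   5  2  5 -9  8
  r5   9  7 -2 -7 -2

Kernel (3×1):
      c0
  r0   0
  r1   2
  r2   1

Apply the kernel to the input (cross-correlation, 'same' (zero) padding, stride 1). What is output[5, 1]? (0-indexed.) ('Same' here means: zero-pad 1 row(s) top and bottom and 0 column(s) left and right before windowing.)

The receptive field on the zero-padded input at this output position is [2 / 7 / 0]. Elementwise product with the kernel and sum: 7·2 + 0·1.

14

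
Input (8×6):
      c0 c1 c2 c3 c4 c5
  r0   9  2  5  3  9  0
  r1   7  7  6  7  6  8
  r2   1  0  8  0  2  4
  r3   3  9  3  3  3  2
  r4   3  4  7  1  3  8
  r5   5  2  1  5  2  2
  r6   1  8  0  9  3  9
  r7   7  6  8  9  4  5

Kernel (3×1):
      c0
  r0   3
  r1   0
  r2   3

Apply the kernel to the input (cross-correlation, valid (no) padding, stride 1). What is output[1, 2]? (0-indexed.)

The receptive field on the input at this output position is [6 / 8 / 3]. Elementwise product with the kernel and sum: 6·3 + 3·3.

27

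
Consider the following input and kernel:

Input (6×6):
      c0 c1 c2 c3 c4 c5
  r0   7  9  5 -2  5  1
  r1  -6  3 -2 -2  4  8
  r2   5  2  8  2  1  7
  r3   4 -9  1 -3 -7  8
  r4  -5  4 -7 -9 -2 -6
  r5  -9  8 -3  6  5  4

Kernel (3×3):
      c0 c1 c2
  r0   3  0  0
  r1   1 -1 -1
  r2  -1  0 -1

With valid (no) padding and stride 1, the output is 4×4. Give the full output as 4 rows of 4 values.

Output[0,0]: The receptive field on the input at this output position is [7 9 5 / -6 3 -2 / 5 2 8]. Elementwise product with the kernel and sum: 7·3 + -6·1 + 3·-1 + -2·-1 + 5·-1 + 8·-1.
Output[0,1]: The receptive field on the input at this output position is [9 5 -2 / 3 -2 -2 / 2 8 2]. Elementwise product with the kernel and sum: 9·3 + 3·1 + -2·-1 + -2·-1 + 2·-1 + 2·-1.

1 30 2 -29
-28 13 5 -17
39 4 44 17
22 -21 5 -20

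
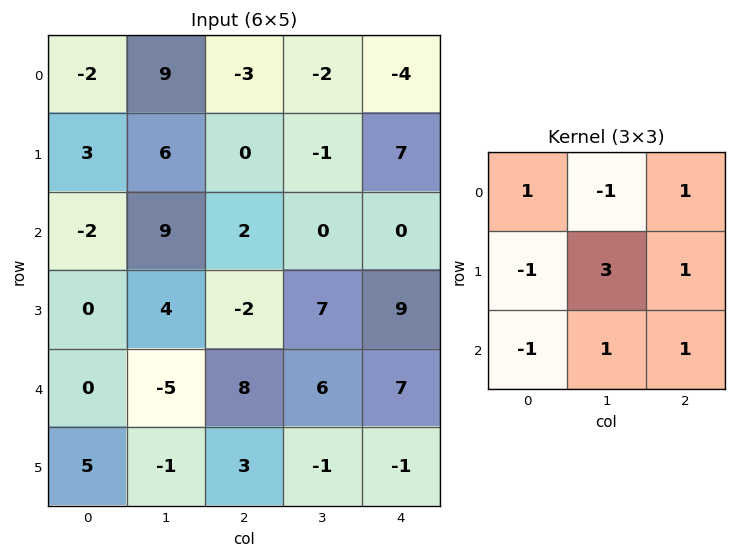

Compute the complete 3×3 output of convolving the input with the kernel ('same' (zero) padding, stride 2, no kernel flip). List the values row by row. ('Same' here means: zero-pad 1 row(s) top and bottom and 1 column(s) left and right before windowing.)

12 -27 -2
10 3 -6
3 51 13

Output[0,0]: The receptive field on the zero-padded input at this output position is [0 0 0 / 0 -2 9 / 0 3 6]. Elementwise product with the kernel and sum: 0·1 + 0·-1 + 0·1 + 0·-1 + -2·3 + 9·1 + 0·-1 + 3·1 + 6·1.
Output[0,1]: The receptive field on the zero-padded input at this output position is [0 0 0 / 9 -3 -2 / 6 0 -1]. Elementwise product with the kernel and sum: 0·1 + 0·-1 + 0·1 + 9·-1 + -3·3 + -2·1 + 6·-1 + 0·1 + -1·1.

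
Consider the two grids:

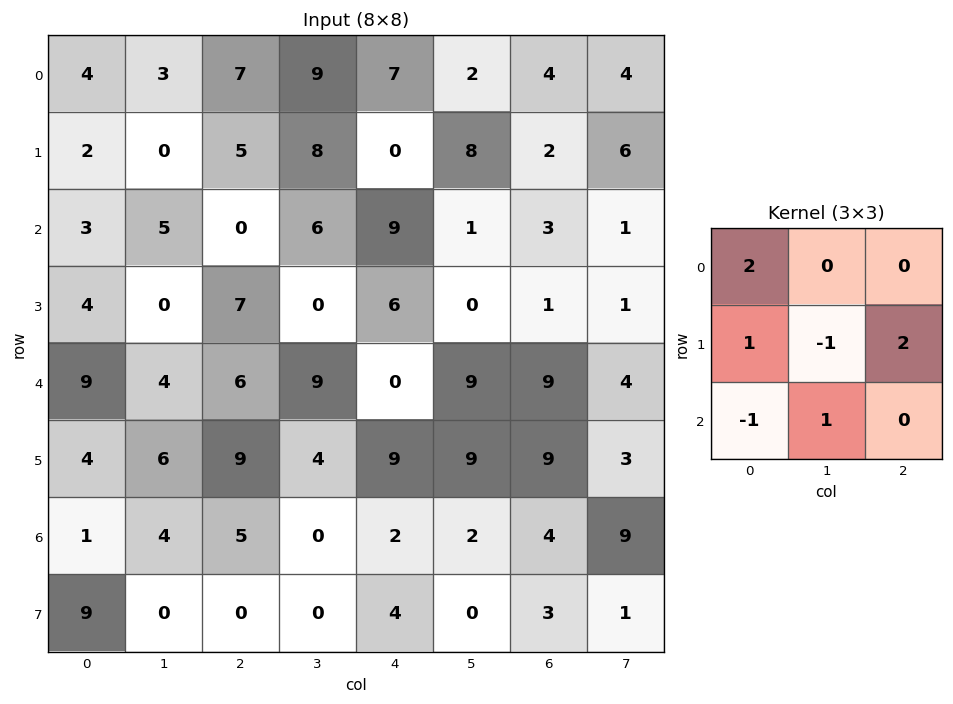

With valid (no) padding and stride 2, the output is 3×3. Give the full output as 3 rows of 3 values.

Output[0,0]: The receptive field on the input at this output position is [4 3 7 / 2 0 5 / 3 5 0]. Elementwise product with the kernel and sum: 4·2 + 2·1 + 0·-1 + 5·2 + 3·-1 + 5·1.
Output[0,1]: The receptive field on the input at this output position is [7 9 7 / 5 8 0 / 0 6 9]. Elementwise product with the kernel and sum: 7·2 + 5·1 + 8·-1 + 0·2 + 0·-1 + 6·1.

22 17 2
19 22 35
37 30 18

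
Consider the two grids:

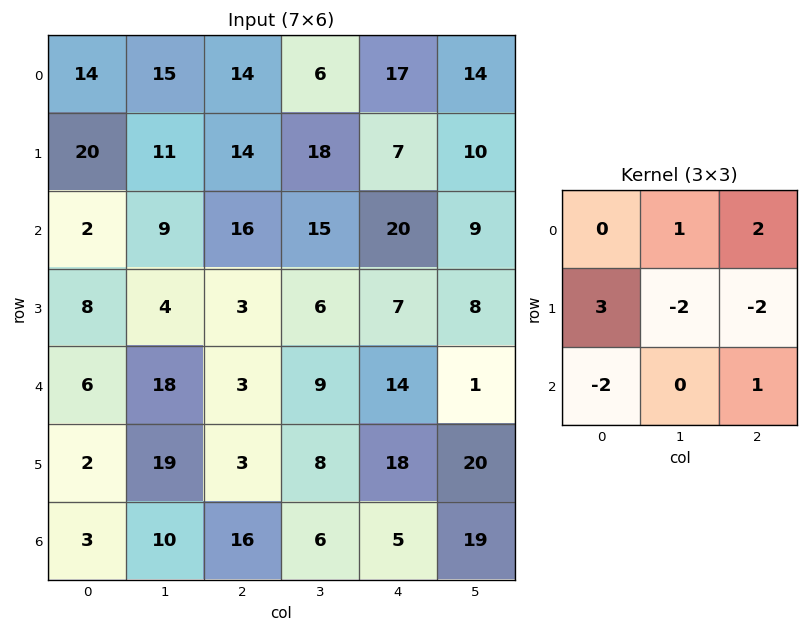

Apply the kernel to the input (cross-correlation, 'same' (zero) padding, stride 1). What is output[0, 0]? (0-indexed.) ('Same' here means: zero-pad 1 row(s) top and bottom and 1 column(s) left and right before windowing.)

-47

The receptive field on the zero-padded input at this output position is [0 0 0 / 0 14 15 / 0 20 11]. Elementwise product with the kernel and sum: 0·1 + 0·2 + 0·3 + 14·-2 + 15·-2 + 0·-2 + 11·1.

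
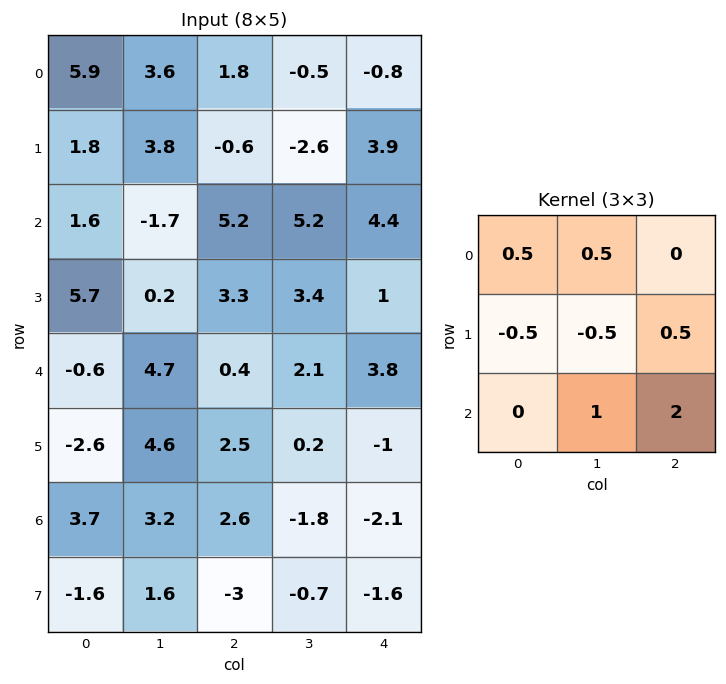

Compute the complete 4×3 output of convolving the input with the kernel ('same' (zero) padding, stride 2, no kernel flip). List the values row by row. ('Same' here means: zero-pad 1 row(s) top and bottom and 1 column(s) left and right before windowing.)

8.25 -8.75 4.55
5.35 12.55 -3.15
12.1 3.15 -1.75
0.05 -4.65 -0.05

Output[0,0]: The receptive field on the zero-padded input at this output position is [0 0 0 / 0 5.9 3.6 / 0 1.8 3.8]. Elementwise product with the kernel and sum: 0·0.5 + 0·0.5 + 0·-0.5 + 5.9·-0.5 + 3.6·0.5 + 1.8·1 + 3.8·2.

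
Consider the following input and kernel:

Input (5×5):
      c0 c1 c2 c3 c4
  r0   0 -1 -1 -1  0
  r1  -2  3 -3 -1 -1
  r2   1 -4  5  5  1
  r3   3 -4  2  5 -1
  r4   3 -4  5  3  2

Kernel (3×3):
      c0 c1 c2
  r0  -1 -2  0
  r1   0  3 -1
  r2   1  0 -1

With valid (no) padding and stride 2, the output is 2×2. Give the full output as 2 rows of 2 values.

Output[0,0]: The receptive field on the input at this output position is [0 -1 -1 / -2 3 -3 / 1 -4 5]. Elementwise product with the kernel and sum: 0·-1 + -1·-2 + 3·3 + -3·-1 + 1·1 + 5·-1.
Output[0,1]: The receptive field on the input at this output position is [-1 -1 0 / -3 -1 -1 / 5 5 1]. Elementwise product with the kernel and sum: -1·-1 + -1·-2 + -1·3 + -1·-1 + 5·1 + 1·-1.

10 5
-9 4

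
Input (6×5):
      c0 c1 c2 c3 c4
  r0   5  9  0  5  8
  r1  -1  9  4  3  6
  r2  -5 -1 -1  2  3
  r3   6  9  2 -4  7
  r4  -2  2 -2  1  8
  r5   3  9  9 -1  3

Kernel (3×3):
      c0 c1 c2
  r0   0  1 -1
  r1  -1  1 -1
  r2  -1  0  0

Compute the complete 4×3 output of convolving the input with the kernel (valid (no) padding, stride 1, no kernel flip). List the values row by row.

20 -12 -9
4 -10 -5
3 -8 -12
10 -8 -25

Output[0,0]: The receptive field on the input at this output position is [5 9 0 / -1 9 4 / -5 -1 -1]. Elementwise product with the kernel and sum: 9·1 + 0·-1 + -1·-1 + 9·1 + 4·-1 + -5·-1.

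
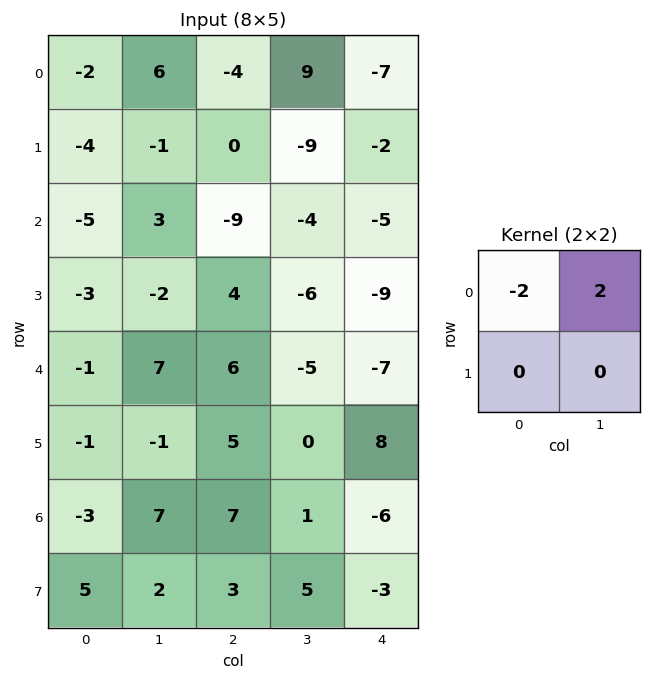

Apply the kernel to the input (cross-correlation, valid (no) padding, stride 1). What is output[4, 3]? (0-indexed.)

The receptive field on the input at this output position is [-5 -7 / 0 8]. Elementwise product with the kernel and sum: -5·-2 + -7·2.

-4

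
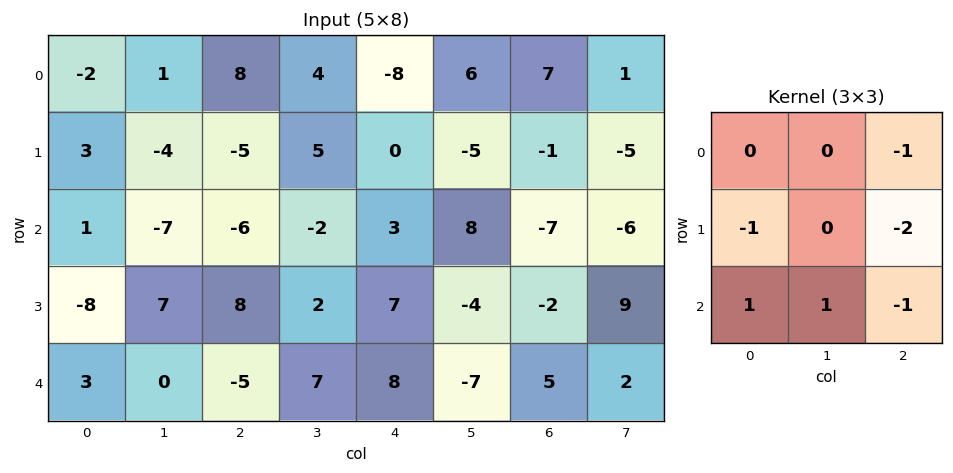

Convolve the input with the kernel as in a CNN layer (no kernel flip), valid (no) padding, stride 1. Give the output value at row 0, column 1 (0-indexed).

-21

The receptive field on the input at this output position is [1 8 4 / -4 -5 5 / -7 -6 -2]. Elementwise product with the kernel and sum: 4·-1 + -4·-1 + 5·-2 + -7·1 + -6·1 + -2·-1.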